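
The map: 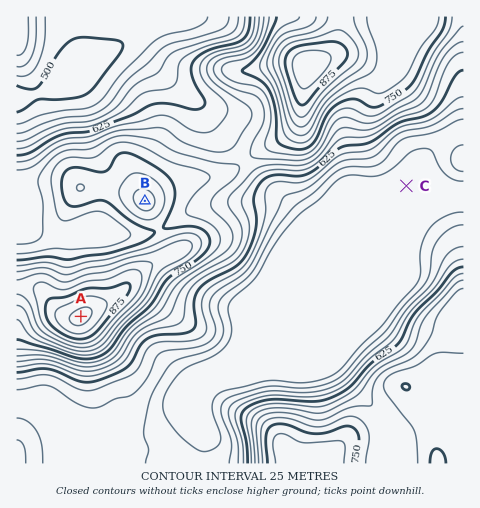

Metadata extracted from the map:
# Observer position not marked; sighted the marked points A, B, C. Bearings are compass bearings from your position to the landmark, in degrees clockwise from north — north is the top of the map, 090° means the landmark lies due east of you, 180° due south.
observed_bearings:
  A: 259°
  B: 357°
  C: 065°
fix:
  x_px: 151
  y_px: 304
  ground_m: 755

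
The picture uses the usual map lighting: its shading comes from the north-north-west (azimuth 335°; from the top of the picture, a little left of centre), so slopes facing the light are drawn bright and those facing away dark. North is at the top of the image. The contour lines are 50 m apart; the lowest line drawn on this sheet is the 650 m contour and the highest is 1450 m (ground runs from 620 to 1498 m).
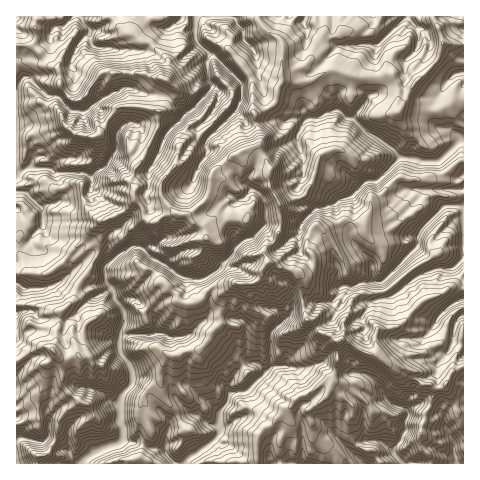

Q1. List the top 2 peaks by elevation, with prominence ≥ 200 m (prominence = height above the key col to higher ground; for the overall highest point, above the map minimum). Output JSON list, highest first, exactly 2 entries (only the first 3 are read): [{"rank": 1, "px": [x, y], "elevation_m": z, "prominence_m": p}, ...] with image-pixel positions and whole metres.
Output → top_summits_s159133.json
[{"rank": 1, "px": [267, 263], "elevation_m": 1498, "prominence_m": 878}, {"rank": 2, "px": [53, 350], "elevation_m": 1214, "prominence_m": 258}]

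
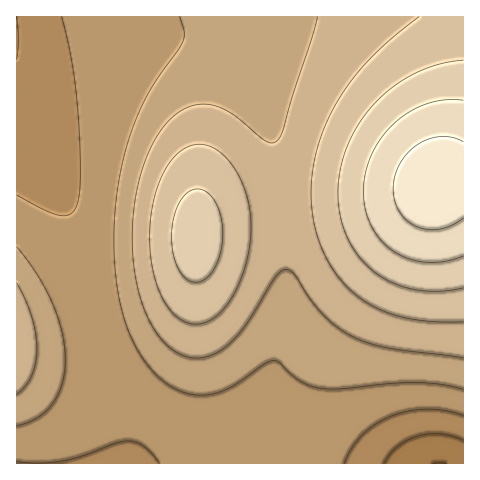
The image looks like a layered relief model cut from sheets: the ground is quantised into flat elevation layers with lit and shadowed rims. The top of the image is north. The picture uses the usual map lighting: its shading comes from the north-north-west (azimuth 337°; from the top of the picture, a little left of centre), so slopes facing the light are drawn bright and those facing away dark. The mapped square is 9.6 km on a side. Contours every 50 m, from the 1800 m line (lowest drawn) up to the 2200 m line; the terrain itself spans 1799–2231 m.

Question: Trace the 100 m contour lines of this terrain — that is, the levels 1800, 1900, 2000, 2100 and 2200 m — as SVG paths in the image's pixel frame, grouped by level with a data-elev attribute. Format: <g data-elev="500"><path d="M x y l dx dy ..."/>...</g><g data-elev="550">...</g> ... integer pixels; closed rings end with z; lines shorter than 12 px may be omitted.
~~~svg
<g data-elev="1800"><path d="M433 463l14 0"/></g><g data-elev="1900"><path d="M344 463l8-15 10-13 13-10 16-9 18-5 18-2 19 2 17 4"/><path d="M17 462l23 1 23-2 21-6 33-12 12-2 8 1 7 4 8 8 8 9"/><path d="M62 17l10 43 5 45 3 64-2 33-3 7-4 4-4 2-6 1-16-6-28-15"/></g><g data-elev="2000"><path d="M17 394l8-8 6-10 4-13 2-14-2-16-3-17-7-16-8-17"/><path d="M318 17l-35 113-6 11-5 2-6-2-37-29-13-6-12-2-14 2-12 7-12 11-11 15-8 18-7 21-5 22-2 24-1 25 3 23 4 22 7 20 13 22 15 15 8 4 10 3 8 0 9-2 14-7 13-12 14-18 26-42 5-6 6-2 8 7 15 23 13 16 14 12 16 10 16 6 19 5 75 10"/></g><g data-elev="2100"><path d="M191 281l5 1 6-1 9-8 7-14 4-18 0-19-5-16-8-12-10-5-10 2-8 9-6 13-3 17 0 18 4 15 6 12z"/><path d="M463 60l-24 4-23 9-21 13-20 17-15 20-12 22-7 23-3 25 2 23 8 22 11 19 16 15 18 11 23 7 23 1 24-3"/></g><g data-elev="2200"><path d="M463 142l-11-5-12 0-12 2-11 6-11 9-7 11-4 11-2 13 2 12 4 10 8 10 10 6 11 3 12-1 12-4 11-7"/></g>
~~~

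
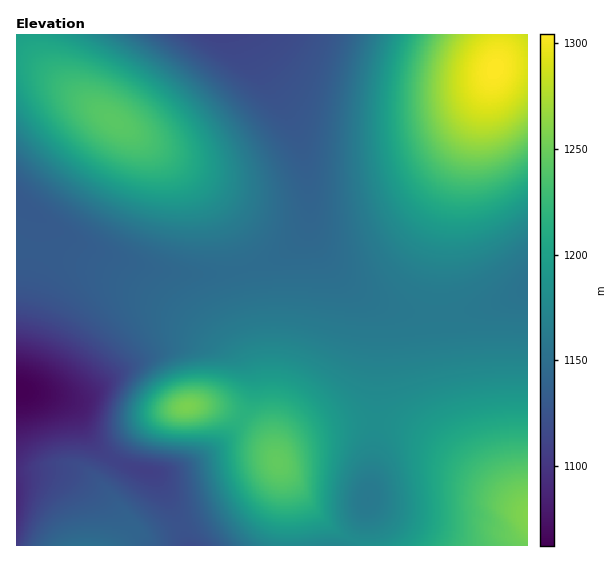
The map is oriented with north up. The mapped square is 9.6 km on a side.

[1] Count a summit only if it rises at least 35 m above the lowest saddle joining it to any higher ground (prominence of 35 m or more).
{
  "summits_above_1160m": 3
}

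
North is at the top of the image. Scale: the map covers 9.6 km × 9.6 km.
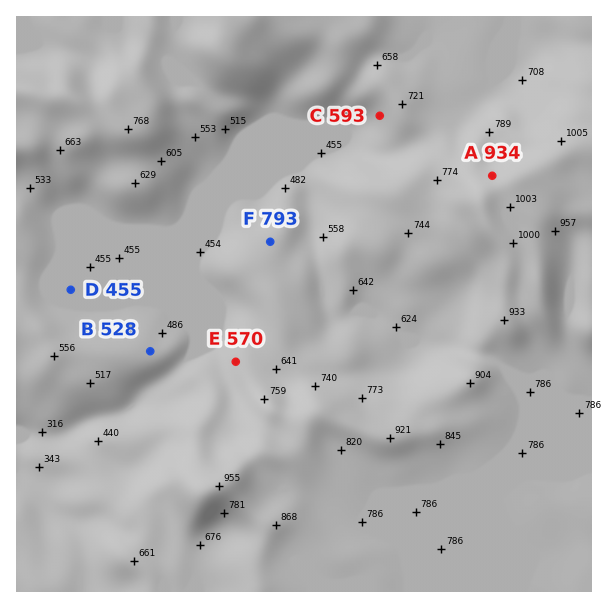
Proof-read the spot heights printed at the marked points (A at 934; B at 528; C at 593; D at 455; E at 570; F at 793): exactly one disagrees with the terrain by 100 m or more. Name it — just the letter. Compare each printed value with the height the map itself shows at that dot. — F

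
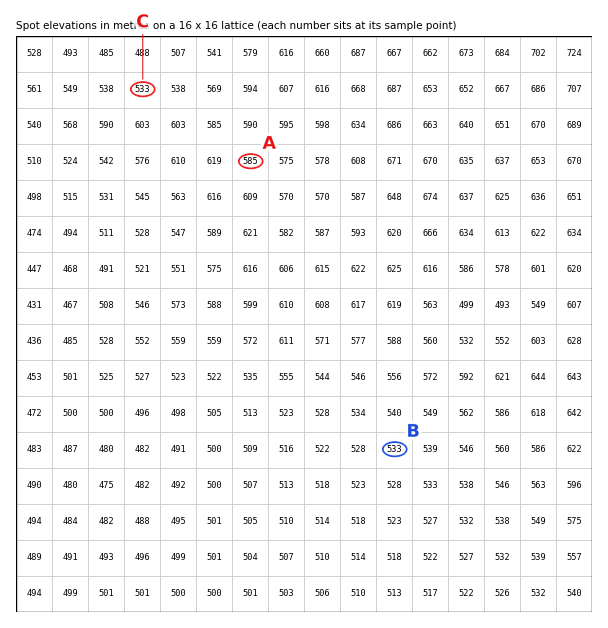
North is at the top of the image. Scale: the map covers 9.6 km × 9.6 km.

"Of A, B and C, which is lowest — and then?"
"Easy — B C A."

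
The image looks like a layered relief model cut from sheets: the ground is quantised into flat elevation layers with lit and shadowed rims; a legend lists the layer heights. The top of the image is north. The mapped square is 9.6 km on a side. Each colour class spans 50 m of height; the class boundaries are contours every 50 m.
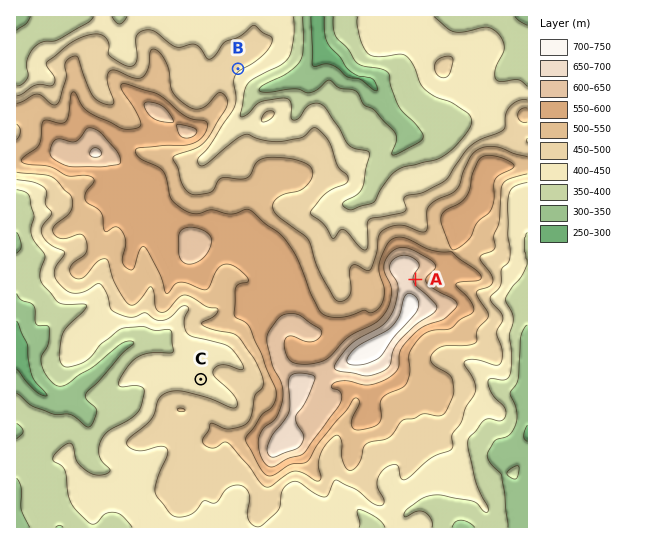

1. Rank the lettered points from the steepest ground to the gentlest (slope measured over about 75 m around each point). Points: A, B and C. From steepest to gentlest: A B C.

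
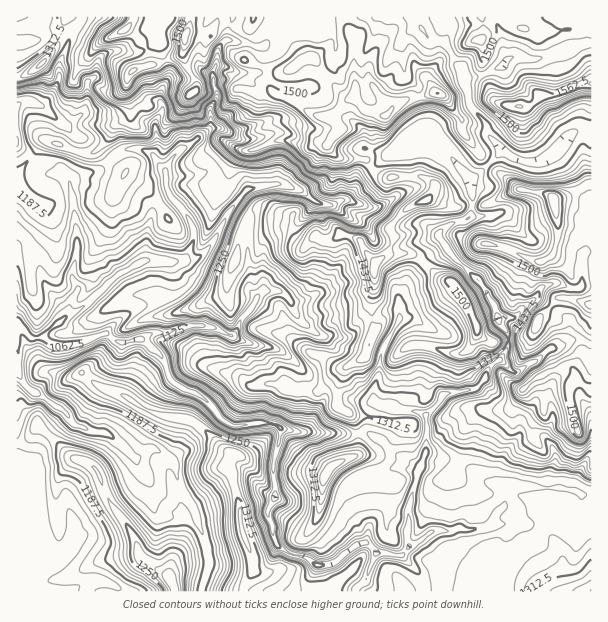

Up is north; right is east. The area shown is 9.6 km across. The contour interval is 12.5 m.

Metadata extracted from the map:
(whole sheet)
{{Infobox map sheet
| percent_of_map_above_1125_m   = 95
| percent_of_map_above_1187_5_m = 80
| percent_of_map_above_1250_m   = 65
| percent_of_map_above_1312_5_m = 46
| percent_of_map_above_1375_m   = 36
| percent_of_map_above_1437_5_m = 25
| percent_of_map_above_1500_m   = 8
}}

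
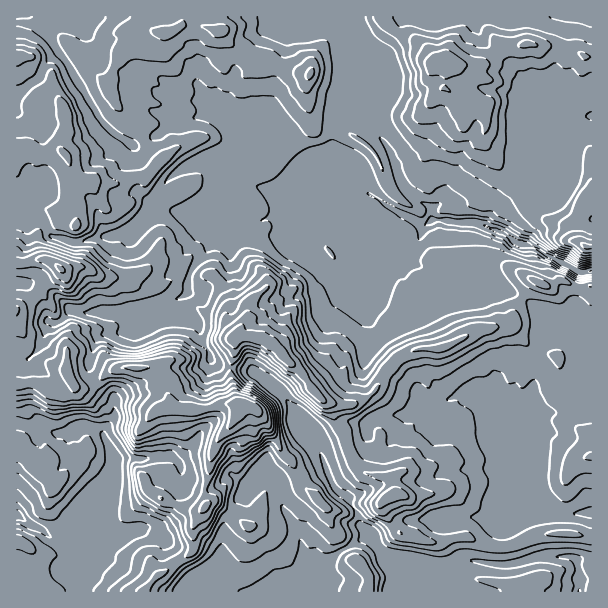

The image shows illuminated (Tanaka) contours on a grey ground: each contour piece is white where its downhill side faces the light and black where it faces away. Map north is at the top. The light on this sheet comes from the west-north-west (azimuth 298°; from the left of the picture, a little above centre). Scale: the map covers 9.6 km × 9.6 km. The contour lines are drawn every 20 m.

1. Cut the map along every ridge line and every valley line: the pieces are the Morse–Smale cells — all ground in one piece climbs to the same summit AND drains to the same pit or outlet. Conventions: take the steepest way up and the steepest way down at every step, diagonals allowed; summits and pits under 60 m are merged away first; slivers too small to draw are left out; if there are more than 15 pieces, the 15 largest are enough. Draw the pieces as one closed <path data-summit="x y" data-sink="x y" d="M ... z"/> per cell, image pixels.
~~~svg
<path data-summit="240 405" data-sink="591 272" d="M347 16l-331 1 0 367 20 0 18 12 12 0 7-7 1-4 4 3 8 0 27-18 10-3 26 0 6 3 11 11 5 28 26 1 22-6 20 2 1 2-8 15-16 21-11 41 0 13 2 7 5-3 7 3 29 21 3 0 5-5 14-44 14-18 0-4-10-20-17-26 6 1 6-2 33-26 3-4 5 9 14 15 11 2 19 0 12-6 12-11 7-15 17-17 15-6 27-1 33-18 32-4 11-26 8-13 6-7 12 6 5 0 7-6 5 0 13 8 16-3-1-14-12 1-45-25-21-6-12-9-24-9-21 0-24-4 0-10-26-18-8-14-2-13-8-17-24-27-6-10-2-53-6-15 0-18z"/><path data-summit="240 405" data-sink="579 591" d="M563 280l-5 0-7 6-5 0-12-6-6 7-8 13-11 26-32 4-33 18-27 1-15 6-17 17-7 15-12 11-12 6-19 0-11-2-14-15-5-9-32 26-10 6-5 0 16 25 10 20 0 4-14 18-12 41-7 8-6-2-32-22-7 3-6 7-7 15 1 18-4 9 0 6 10 19 12 7 3 6 376 0 1-305-16 1z"/><path data-summit="240 405" data-sink="17 516" d="M149 367l-26 0-10 3-27 18-8 0-4-3-1 4-7 7-12 0-18-12-20 2 1 206 127 0 15-18 8-3 26-20 0-24 5-11 8-12-1-19 3-6 3-21 6-17 15-18 8-16-6-3-15 0-22 6-26-1-5-28-11-11z"/><path data-summit="444 63" data-sink="591 272" d="M591 16l-243 1 2 7 0 18 6 15 2 53 6 10 24 27 8 17 2 13 8 14 26 18 0 11 45 3 11 3 6-13 22-20 14-9 14-5-6-6-4-11 0-10 10-24 7-7 24 1 9-6 8 0z"/><path data-summit="587 246" data-sink="591 272" d="M591 116l-7 0-9 6-24-1-7 7-10 24 1 15 9 12-14 5-14 9-22 20-7 14 20 8 12 9 15 3 45 25 13-2z"/><path data-summit="240 405" data-sink="591 272" d="M189 554l-15 10-7 7-8 3-11 11-3 6 68 1-1-5-8-4-6-8z"/>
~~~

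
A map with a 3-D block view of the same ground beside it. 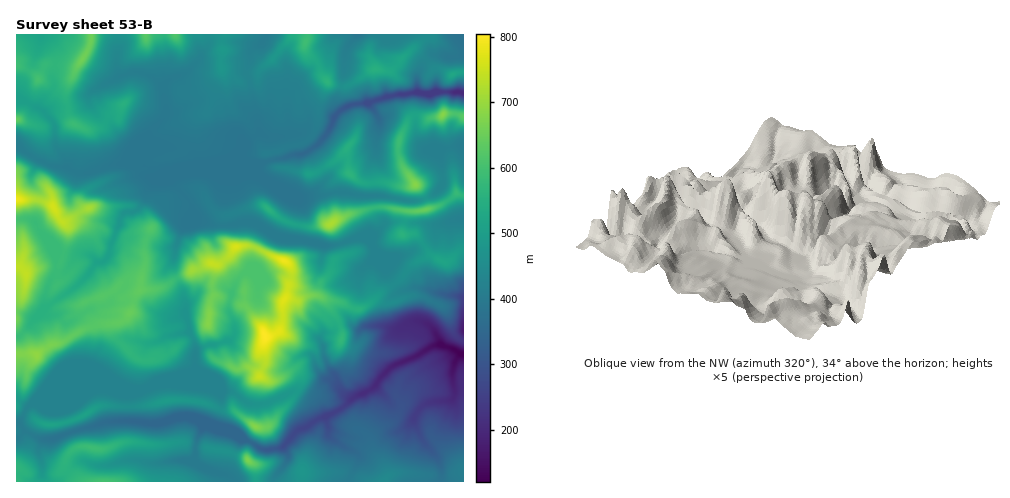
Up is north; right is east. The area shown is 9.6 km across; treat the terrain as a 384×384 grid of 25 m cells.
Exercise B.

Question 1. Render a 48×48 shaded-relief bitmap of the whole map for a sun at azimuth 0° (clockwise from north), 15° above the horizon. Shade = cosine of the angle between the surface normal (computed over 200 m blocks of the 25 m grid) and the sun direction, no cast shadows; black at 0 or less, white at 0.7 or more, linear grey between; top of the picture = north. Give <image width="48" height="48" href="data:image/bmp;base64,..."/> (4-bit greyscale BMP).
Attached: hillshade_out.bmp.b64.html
<image width="48" height="48" href="data:image/bmp;base64,Qk32BAAAAAAAAHYAAAAoAAAAMAAAADAAAAABAAQAAAAAAIAEAAATCwAAEwsAABAAAAAAAAAAAAAAABEREQAiIiIAMzMzAERERABVVVUAZmZmAHd3dwCIiIgAmZmZAKqqqgC7u7sAzMzMAN3d3QDu7u4A////AFaHVorN3LmZmZh2VAABh2ZmZoiIdnd3ZniHZXiIqph3iIdUQwJUeXd3d4h4iIiIdqqJpkMhJFQzRFUzNI3sqpiJmHd4mZmXiLmKu4Z2MiNEMjZniv1mirmZl2Z4iYh3iYdUfN7typqql3iruoAACLuZdVZ3iIdniWQQE2m83dzLu6iYYQAAAnqYZmZ3Z4Z4iTRnZCAUVmVEaIUxAAq3ABR3iHd3ZWeIiCeZmYUQERAAAAABE73MYAESeqmIdUeYhxNmZnmGVVVUISNGinM2gwIiSKuYZkV3dwBGZmaIdmeIiIiHdgAAFBJWUlenZmVVZxAVZmZmVURWd3ZlIAAAACFWQRJohnZmdiEBVmZVQhABJFUwABRFUzMjEiMnmYd2dzIAFFVDIQEAAUUAFmVUVmUgASQyWJl3aWYwABIiETVlMTRHmoQyIkNAACJENGiZdZmUAAAAFGZohkFGmHYyABNCEVNHdkR3MXqpdAAAE0RXiGAARmZUE0QzZXhnd3VCA0iJmGQzMiNWZ2ISNEWpZlMTZiVTRWZABTRndmZmVDRVZlVkQjjJZCIjUwAAABEAEiFGZmVmZmUzRVd1Q0mnUhITQzAAAAABUyE0V4dmZmQhJDZ1Rmd3dFM2iKhDIAA3dEI0RYmHZmRUMgJmVmZohniJqpiGZVRVQ0MkVFiIdmZ4cgAjNHZlZmmnZneIZEQxAFZEZkWJh3Zop0IRElVCNXinRFd3djIQAHd2VWVXh3ZmiahmMCMSi5iJZDVlZlMjMYeHVFU0d3Zmabq7YhOf/+uaqGVUI1VohYh2QSM0Z2ZUWc3t393//shBSIdUECWIiJljAAJEaHZFib7+///YQiAAAEVWVFZ3eIdRAyI1WZmal4qry6hAFFUAAAAlVUIlZxEQSXMkRqzcdmVWZVMCirq9piAAEzAAJAATi6qph5vIZlVXd2VquYnf/tqImpiEAGdnq+/sqZiGZlVnZ3nLdlWby6mZdBS7Uqyb3O24d3dmZmZ2ZmiXVDE1MQIiEAFImYvf65mYd3ZmZmZmZmZkMyIjIDZnZJp2irvul2Z4d2ZVVWZmZmVVZohjNXiYV9yXeOuWVERFVmZVVVVVVmVWeKuoVneHWbl2d6UzQzIiNVZmZVVVVWVVVVeqllZ2VmZlZiESIAABI1VVVVVVVVZmZURqqlZ3hTIyMwAkIAIyETVVVVVVVVVlVVU4qpZ4pzAAABVmNGiFMSRVVVVERFVVVVVEmaiHmVQQAJh1R5mHUyRFZVVVRVVVVVVTWsyXi6zKnJZERXiIh0RVVVZVVVVVVVVBE2dqvv///1MjQ0aJqoZlVVVVRERVVVQgAAACNamNq0M0UwJXiqhlVmVURFRVVVMRRSAAAAAAADVlVRA0ZnZVVVZURWVEVTJHd1EAERIAIEaGZ1AkVDIzQ0VVVWZTQxJ4ZmZmYyRnuneHd4IUVCABECVVVWeGMhN3ZniZlzRniXd3d4YTRUAAADRWVVZ4UjRnZomZmXVEZnd3d3cjREEAADNGZVVoY1NHZZqIiZY0Zg=="/>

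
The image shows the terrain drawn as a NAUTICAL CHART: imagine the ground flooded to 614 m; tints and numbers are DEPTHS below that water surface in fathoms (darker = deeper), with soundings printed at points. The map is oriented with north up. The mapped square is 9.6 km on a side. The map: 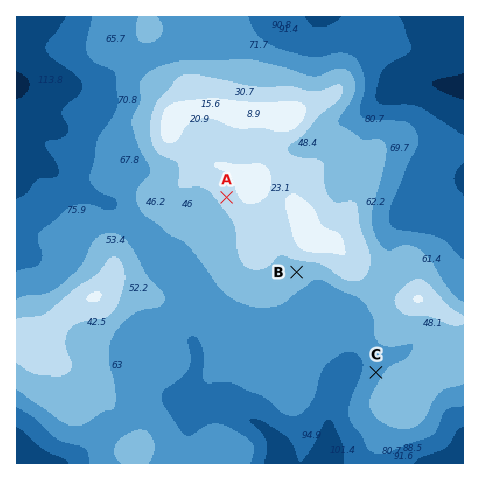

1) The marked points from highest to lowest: A B C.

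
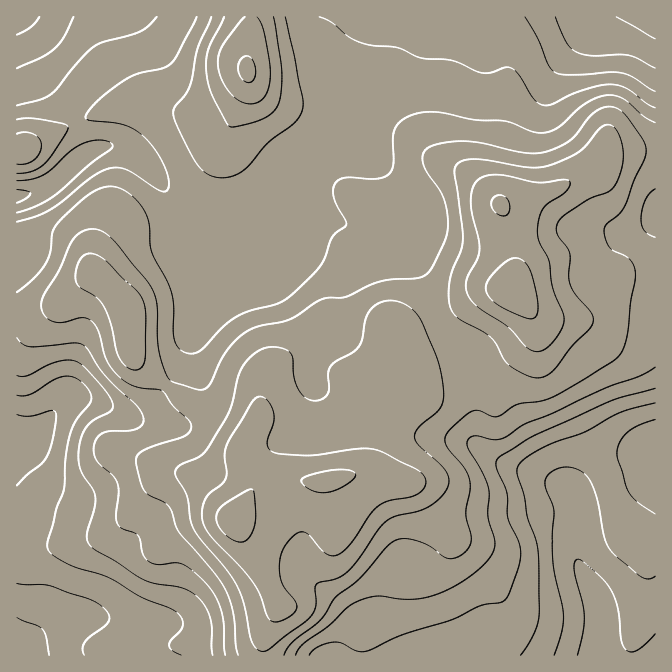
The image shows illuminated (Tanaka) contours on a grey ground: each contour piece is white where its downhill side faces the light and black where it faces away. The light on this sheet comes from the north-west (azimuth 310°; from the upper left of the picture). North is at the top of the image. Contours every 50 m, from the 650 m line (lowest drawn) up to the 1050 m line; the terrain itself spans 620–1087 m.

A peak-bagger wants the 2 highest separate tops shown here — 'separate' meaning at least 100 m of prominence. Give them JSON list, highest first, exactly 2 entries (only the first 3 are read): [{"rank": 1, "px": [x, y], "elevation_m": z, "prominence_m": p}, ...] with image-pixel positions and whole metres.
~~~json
[{"rank": 1, "px": [512, 290], "elevation_m": 1087, "prominence_m": 467}, {"rank": 2, "px": [235, 518], "elevation_m": 1079, "prominence_m": 136}]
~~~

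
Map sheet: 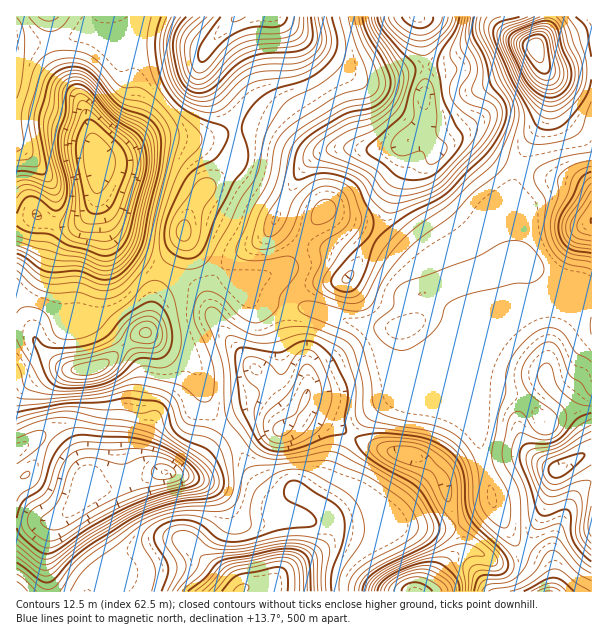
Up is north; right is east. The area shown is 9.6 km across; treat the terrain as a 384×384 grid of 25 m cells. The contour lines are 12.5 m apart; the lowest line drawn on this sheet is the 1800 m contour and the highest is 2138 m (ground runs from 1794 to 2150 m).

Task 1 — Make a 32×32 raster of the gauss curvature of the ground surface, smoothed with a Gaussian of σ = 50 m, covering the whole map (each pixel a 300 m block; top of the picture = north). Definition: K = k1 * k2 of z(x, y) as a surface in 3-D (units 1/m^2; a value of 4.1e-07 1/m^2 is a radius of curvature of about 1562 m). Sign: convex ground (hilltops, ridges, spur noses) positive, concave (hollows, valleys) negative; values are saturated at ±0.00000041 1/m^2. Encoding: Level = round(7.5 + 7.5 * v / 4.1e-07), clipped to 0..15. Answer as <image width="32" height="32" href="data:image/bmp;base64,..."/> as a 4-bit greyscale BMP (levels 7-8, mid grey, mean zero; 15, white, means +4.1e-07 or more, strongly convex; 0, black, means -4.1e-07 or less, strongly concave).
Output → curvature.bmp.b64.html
<image width="32" height="32" href="data:image/bmp;base64,Qk12AgAAAAAAAHYAAAAoAAAAIAAAACAAAAABAAQAAAAAAAACAAATCwAAEwsAABAAAAAAAAAAAAAAABEREQAiIiIAMzMzAERERABVVVUAZmZmAHd3dwCIiIgAmZmZAKqqqgC7u7sAzMzMAN3d3QDu7u4A////AIZ4iHh3iJeIiGTNqYaHg2eHeIeIh2aHu3d2aHVVxnd3iYiHd4hXmHdWd3iFeJZ4d5iHd4eZeId3d3d4l1eId2iYeHd4iHZ4eHh3iIhpiHeId3iHdod2eHh3eIh4iIh2doiIh3fad3d4eHh3Z5d3e5d3iId4l2d2d3h3mZh3d2h3h3d3h3h3eLh3ZoiHd4dah4iHh3d5d3eHd3d4d3h4end3h3eId4eHd4eIiHd3d3d3hnmGd3eId3iHh3d3d3d4d4aauXd3iIh4h4d4h3d3iHiGeIRIZ4d4eIeHd3iHd3iHiIiHn3d3eHd3d4iHiHd3d3d4d3Z3iIh3d3d3d4h3d3d3eHd3d3eIh3eHiIeIeHd3h3h3d3d3h4d4qId3h4d3eId3iXZ3d3d4h3d4h3iIh2h3eHmGind4h3d3eIh4d3aJh1iIiIh3iIeIh3eHd3d2mZhniHh3eHd3iId3d3iIh3eYp4h3eId4d4iHiIh4eHd3eIiIqHd3iId3d3iIiHd3d4eJiKd3h4d4iIh4eIh3d3h3eYd2Z3d3d4iHeHd4h3d3d4eIdndnd3d3h3Z3eKdVZ3eLiod3d4eId3mXmIeIZ3Z3eWh3a6eId3eIlmd3Z5yXd2Vod3mneId3eIZXiYiYd3d3eHd5h3eHhnd3d1dY/od3d3d3eHd3mHh2uqqJVJdX"/>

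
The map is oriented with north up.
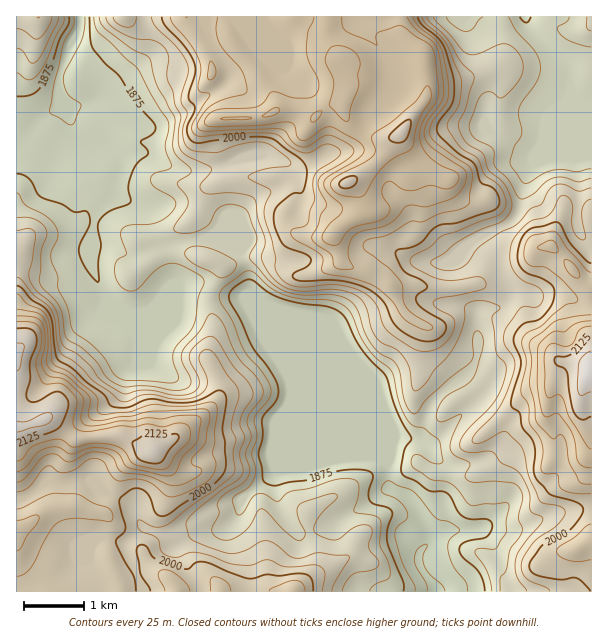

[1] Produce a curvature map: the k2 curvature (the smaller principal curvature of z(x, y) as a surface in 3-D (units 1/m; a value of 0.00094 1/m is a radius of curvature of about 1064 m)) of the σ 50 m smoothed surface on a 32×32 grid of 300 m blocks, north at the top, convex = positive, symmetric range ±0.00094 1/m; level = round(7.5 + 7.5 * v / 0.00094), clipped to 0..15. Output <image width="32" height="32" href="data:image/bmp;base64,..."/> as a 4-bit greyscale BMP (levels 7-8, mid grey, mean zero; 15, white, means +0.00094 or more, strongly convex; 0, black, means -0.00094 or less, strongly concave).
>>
<image width="32" height="32" href="data:image/bmp;base64,Qk12AgAAAAAAAHYAAAAoAAAAIAAAACAAAAABAAQAAAAAAAACAAATCwAAEwsAABAAAAAAAAAAAAAAABEREQAiIiIAMzMzAERERABVVVUAZmZmAHd3dwCIiIgAmZmZAKqqqgC7u7sAzMzMAN3d3QDu7u4A////AGd3d1SFWVdqZUVXM2NjM1ZndmdFZIZWVGdohDdVY7dWdmdlVzREZ3RWdUNVeEWIh3dlVzI0VFdkVGpUZSA1JFdXaHcngyYoR4Y0dTZoVGMiFFYzRFdhA0h4lCFUZ3NHdmJDRSNWp4IzNXc2d2h0V0aCQwKLcjdBZ3VEVYJDVkc5ZjdnWXlmg1d3d3IkaVVFJnlwBlhohTJHd3dTWCV0VydGqDBIVEZ3J3d3GFRzRjcnYqVDIgAWiTZ3dxeERiVoOGAlY0Q2h3cnd3FFZ2VSWFmHBkZ2R6djZ3c1hVVUVWlGqwRnd1NXZHd3GXiaYldWSVgUZ2d0dzdiEkZXUzNVU0JhFmRldHIhBFQzZjRVZDNFJGdHlkMnMplnZ3ZkV1NVdIVWV1ZWljVSFFZSA1ZjpmGGVmaHYzZhZ2pCRoUzU6lSiFdndmh2VIVHV2RlhBBVNVRndlQ0ZESFQTd0d2axRYZ2eIZnd4d1RSmmOHeRkyiVZ3iHZjEkVlISZlVnphNSI3d3ZmQ3VBAEIAJmRkRGZ3d3dnd1F2MzF4N0eSFDV2d3dWZ3ZTCJdoSFdDVTQ2Znd2ZGZmVXAjN2R4ZleVRXZ3dlGHdnc4NXVUZ4Zmc1aGZ3WAdmZVJkdnV4h1aIFYl2Z1cARGVGZmd1d3V3iAV4VHZqgGpziGd3Z2ZmVgAmdyhn"/>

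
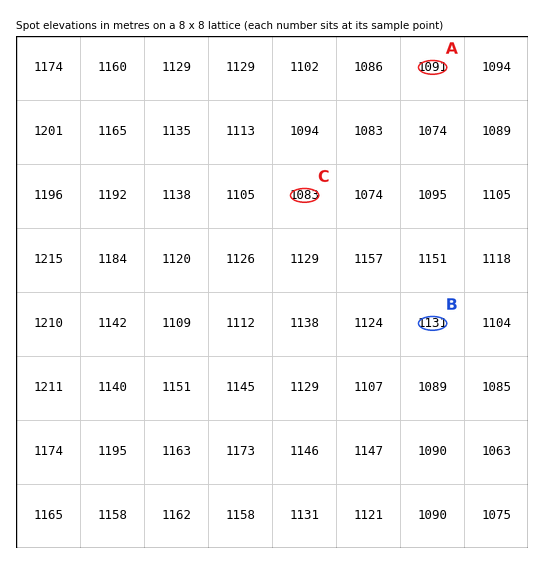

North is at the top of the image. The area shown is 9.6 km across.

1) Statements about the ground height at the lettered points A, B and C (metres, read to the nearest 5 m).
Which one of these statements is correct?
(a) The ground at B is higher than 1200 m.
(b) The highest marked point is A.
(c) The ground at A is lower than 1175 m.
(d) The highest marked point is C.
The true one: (c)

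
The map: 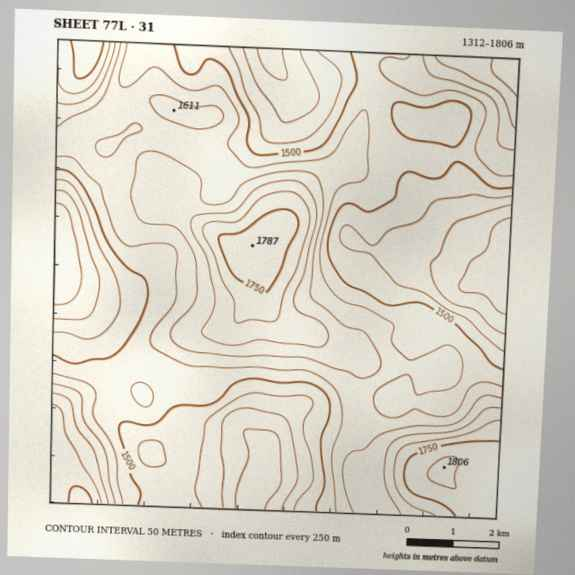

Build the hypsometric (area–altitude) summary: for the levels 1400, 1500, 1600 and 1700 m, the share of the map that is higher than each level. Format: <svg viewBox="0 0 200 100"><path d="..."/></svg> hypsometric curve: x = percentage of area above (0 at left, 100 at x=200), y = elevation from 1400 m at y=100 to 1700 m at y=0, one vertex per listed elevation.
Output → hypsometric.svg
<svg viewBox="0 0 200 100"><path d="M179 100l-47-33-77-34-33-33"/></svg>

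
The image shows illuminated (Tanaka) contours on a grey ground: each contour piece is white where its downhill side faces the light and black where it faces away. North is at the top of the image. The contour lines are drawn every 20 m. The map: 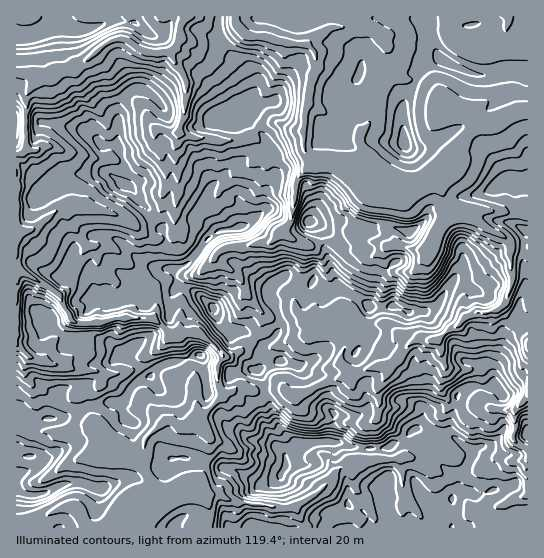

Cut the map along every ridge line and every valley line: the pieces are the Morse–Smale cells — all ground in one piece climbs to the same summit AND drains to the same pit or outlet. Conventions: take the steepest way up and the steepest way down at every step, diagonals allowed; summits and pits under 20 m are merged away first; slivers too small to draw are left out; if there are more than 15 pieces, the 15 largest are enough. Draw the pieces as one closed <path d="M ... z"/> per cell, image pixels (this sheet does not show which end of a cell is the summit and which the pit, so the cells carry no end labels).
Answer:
<path d="M527 247l-16 0-2 8-11 6-21 20-14 21 0 8 4 7-29 23-15 0-16-7-9 0-12-9-24 1-1-3-10-10-10-1-6 4-4 8 16 20-7 19 15 12-5 5-7-2-12 3-34 17-8-1-7-7-25 3-11-5-8 0-7 5-6 1-27 27-9 5-8 2-10-7-10 4-16 15-1 20-3 6 14 25-14 7-19 16-10 14 119 1 6-19 0-8 37 7 21-1 26-16 21-24 21-7 51-3 15-8 8-1 2-2-2-11 4-18 7-10 1-6 16 6 18-2 12 4 20 0 13-14 0-18-3-1-22 19-10-13 0-15 12-26 16-16 7 1z"/><path d="M123 39l-16 4-12 11 48 53 6 15 7 7-1 10 5 10 7 25-6 36-10 10-9 4-8 0-24-12-43-5-10 4-27 20-13 0-1 114 14 12 13 3 5-13 16-16 6-11 16 4 16-1 20-6 31 2 17 16 7 0 3-2 0-47 6-9 13-4 15-14 19 12 7 7 8 19 18 19 5 1 19-6 7 0 8 9 10 1-2-10 16-30 0-4-8-20-10-10-28-14-2-2 7-8-13-11-5-3-6 1 0-12 11-21 1-15-1-11-6-8-12-14-12 10-19 2-29-2-16-6-2-3 5-12 3-35-16-30-25-1z"/><path d="M131 317l-45 7-16-4-6 11-16 16-5 13-13-3-11-10-3-1 1 182 94 0 11-15 19-16 14-7-4-11-10-15-36-7-1-23-12-15-9-21 0-4 4-6 14-5 1-10 11 2 20-6 9-12 16-8 13-14-18-16z"/><path d="M94 53l-9 8-16 8-6 0-17 7-8 0-11 18 0 55-5 4-6 1 0 76 3 2 16-4 18-15 14-6 43 5 24 12 8 0 9-4 10-10 6-36-7-25-5-10 1-10-7-7-6-15z"/><path d="M451 403l-3 2-7 12-4 18 2 11-2 2-8 1-15 8-51 3-21 7-21 24-26 16 10 20 222 1 1-78-15-11 3-10 0-19-21-1-12-4-18 2z"/><path d="M339 27l-14 4-18 14 8 8 1 17-4 7-8 38 0 35 7 7 19 0 23 10 14 0 24 10 12 10 14 1 33-39 29-22-10-10-12-4-19-20-17-12-6-2-9 1-17-9-4 0 2-24-4-8-9-8z"/><path d="M485 227l-23 28-4-6-23-5-2-3-5 13-15 18-22-1-7-9 0-11 5-5-10-3-22-4-8 6-11 0-11-4-17 4 11 12 8 20 0 4-14 26-2 11 6 5 10 0 9-11 11-1 12 11 1 3 24-1 12 9 9 0 16 7 15 0 29-23-4-7 0-8 4-8 20-23 24-20-2-9-6-6z"/><path d="M527 112l-16 3-16 9-14 3-8 4-34 30-20 26-12 1-10-5-9 15 1 12-2 15 16 6 11 0 17 10 16-24 2-9 70 5-3-27 12-4z"/><path d="M178 335l-7 0-13 14-16 8-9 12-20 6-11-2 1 6-3 6-10 2-6 4-1 7 6 16 15 20 0 20 2 3 36 7 3-25 16-15 10-4 12 7 11-4 7-6-6-18 0-25-7-11z"/><path d="M426 16l-93 0-1 11 30 1 12 3 9 8 4 8-2 24 4 0 17 9 9-1 6 2 17 12 19 20 12 4 10 11 16-4 16-9 17-4-1-42-22 2-12 4-18 0-30-14-5-3-7-11-6-21z"/><path d="M218 16l-32 0-6 10 0 12-9 13 16 32-2 27-6 21 18 8 14 0 8 2 22-1 9-4 6-6-17-16 8-5 5-15 0-8-9-17-23-30z"/><path d="M297 311l-7 0-19 6-6-2-9 22-13 12-15 8 8 9 3 21 7 0 11 5 25-3 7 7 8 1 21-12 19-6 13 0 5-5-15-12 7-19-16-21-12 1-14-3z"/><path d="M234 16l-15 1 0 17 2 8 22 27 9 17 0 8-5 15-8 5 18 15 8-5 13-1 9 5 15 3 2-2 0-14 4-12 1-16 7-17 0-13-3-7-7-6-15 0-28-8-17-1-10-10z"/><path d="M185 16l-127 0 0 12-24 9-18 2 0 32 19 5 11 0 17-7 6 0 20-10 18-16 11-4 5 0 23 13 24 0 10-14 0-12z"/><path d="M214 259l-15 14-13 4-6 9 0 47 19 0 21 18 3 7-6 8 0 15 6 14 8-3 8-6-3-20-8-9 15-8 13-12 8-22-19-22-5-15-7-7z"/>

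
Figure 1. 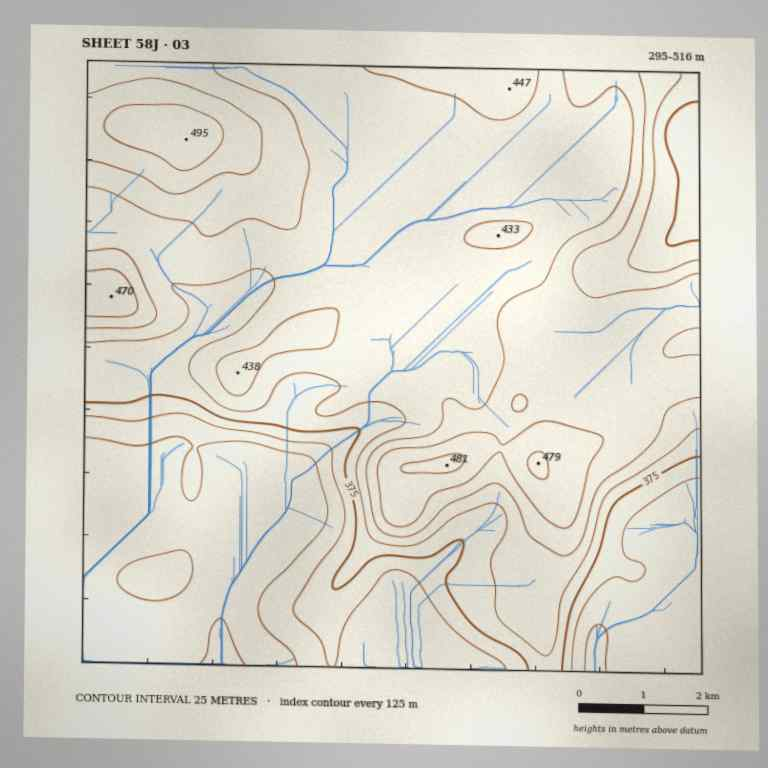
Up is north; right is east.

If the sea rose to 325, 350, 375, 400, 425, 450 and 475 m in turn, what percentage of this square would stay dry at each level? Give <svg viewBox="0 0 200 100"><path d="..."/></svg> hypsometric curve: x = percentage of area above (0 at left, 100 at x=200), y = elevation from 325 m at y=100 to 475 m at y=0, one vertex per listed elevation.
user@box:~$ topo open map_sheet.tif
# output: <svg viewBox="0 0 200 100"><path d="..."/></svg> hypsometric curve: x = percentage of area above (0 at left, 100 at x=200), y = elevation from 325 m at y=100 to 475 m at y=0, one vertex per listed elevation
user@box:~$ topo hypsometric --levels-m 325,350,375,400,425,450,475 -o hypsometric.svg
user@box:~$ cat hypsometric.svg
<svg viewBox="0 0 200 100"><path d="M176 100l-21-17-10-16-16-17-65-17-38-16-17-17"/></svg>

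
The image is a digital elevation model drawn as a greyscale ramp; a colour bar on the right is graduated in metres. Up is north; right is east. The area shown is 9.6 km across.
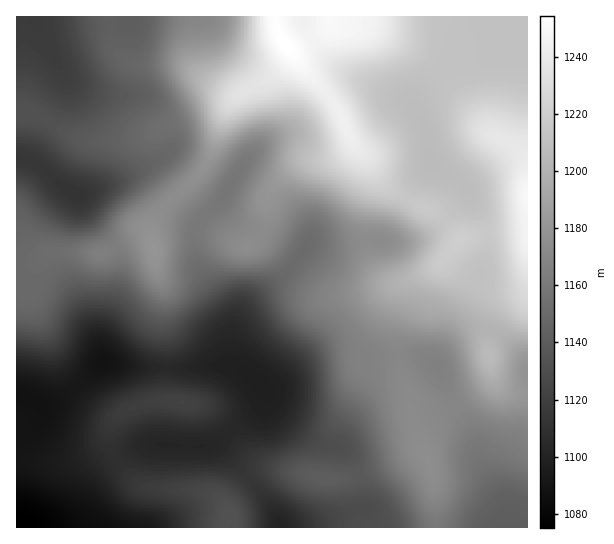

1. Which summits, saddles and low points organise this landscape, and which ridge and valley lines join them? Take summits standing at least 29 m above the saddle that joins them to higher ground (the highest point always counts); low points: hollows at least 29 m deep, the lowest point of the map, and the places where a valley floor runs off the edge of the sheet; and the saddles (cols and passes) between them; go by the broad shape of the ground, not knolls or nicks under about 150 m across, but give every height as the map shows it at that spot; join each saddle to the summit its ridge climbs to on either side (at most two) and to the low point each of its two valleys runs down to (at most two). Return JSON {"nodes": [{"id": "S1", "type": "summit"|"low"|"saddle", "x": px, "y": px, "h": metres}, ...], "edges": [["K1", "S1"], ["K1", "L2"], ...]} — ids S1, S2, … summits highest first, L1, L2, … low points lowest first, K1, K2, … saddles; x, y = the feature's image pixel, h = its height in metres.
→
{"nodes": [
{"id": "S1", "type": "summit", "x": 285, "y": 43, "h": 1254},
{"id": "S2", "type": "summit", "x": 527, "y": 197, "h": 1249},
{"id": "L1", "type": "low", "x": 25, "y": 522, "h": 1075},
{"id": "L2", "type": "low", "x": 74, "y": 193, "h": 1112},
{"id": "K1", "type": "saddle", "x": 445, "y": 221, "h": 1214},
{"id": "K2", "type": "saddle", "x": 489, "y": 330, "h": 1201},
{"id": "K3", "type": "saddle", "x": 17, "y": 262, "h": 1149}],
"edges": [["K1", "S1"], ["K1", "S2"], ["K1", "L1"], ["K2", "S1"], ["K2", "S2"], ["K2", "L1"], ["K3", "S1"], ["K3", "L1"], ["K3", "L2"]]}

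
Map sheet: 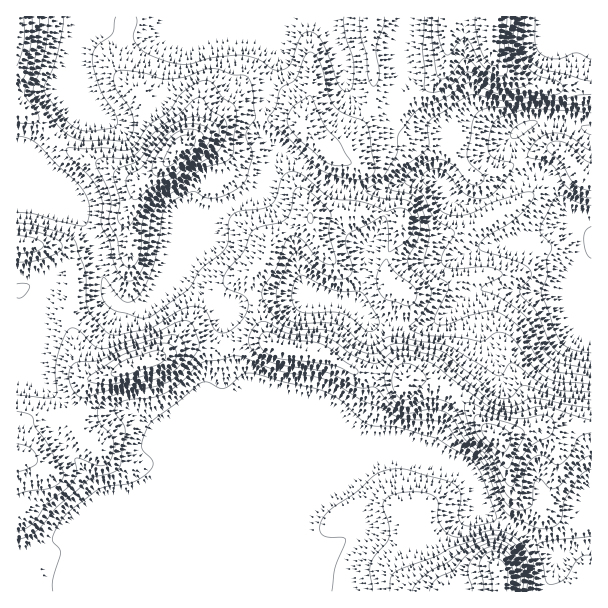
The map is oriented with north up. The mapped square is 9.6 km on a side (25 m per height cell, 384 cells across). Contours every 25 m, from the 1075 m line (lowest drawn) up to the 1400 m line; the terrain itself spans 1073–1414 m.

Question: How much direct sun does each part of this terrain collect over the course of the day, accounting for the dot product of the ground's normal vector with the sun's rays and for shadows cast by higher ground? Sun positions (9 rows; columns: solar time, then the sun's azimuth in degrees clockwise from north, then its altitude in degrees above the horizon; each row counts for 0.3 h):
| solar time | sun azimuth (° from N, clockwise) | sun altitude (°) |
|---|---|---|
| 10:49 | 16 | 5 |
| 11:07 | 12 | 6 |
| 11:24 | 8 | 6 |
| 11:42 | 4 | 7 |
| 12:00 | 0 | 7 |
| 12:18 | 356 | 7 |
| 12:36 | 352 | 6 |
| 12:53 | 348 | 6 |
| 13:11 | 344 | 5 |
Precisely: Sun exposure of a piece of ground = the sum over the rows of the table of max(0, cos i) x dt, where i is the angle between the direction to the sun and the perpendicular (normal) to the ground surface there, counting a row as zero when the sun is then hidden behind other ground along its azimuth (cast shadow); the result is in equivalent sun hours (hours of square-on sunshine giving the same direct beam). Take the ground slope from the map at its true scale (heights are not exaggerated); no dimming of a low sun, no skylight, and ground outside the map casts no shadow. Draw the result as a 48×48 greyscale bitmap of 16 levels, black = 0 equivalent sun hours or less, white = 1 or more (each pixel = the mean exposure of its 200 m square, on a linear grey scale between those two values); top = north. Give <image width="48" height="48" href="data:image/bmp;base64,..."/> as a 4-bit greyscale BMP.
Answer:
<image width="48" height="48" href="data:image/bmp;base64,Qk32BAAAAAAAAHYAAAAoAAAAMAAAADAAAAABAAQAAAAAAIAEAAATCwAAEwsAABAAAAAAAAAAAAAAABEREQAiIiIAMzMzAERERABVVVUAZmZmAHd3dwCIiIgAmZmZAKqqqgC7u7sAzMzMAN3d3QDu7u4A////AEREREREREREREREREREREVmZmREQzRVVERERERERERERERERERERFZ4mYQzRURWVFVERERERERERERERERVVWZnmZh3moZWZhNERVRERERERERERERFVmZmZ63v/pUzVgA0VVREREREREREREQ0VlVEV5z/+1EBEQASRERERERERERERVRDRERFVmd4UQACNEIQI0RERERERERERFZUQzREREMyABM0VUMQATNERERERERERFVmVVZVVUMgACVDNCIAABEjNEREVEREREVVZneIh1MQATQxIxIjIgASM0RVVERVRERFVWZ3dlMAAjMhEjNXYwAkREVVREREREREVVZlVUEAAiEhEFVmQiM0VEREREREREREVUMzMxAAARAjIXd1M1ZDNERERERERERERDIBEQAAMxEkQmZTNGdSEjM0REREREREMyAAABEnmGM0Q1VEVUIAABM0RERERDMyIhAAAAKO/rmHeIh2UxAAAAI0REQyEREQAQAAABa+7KvMy3dlMQAAAAAkREMgAAAAARARAUm6h4vdzGVUMyEAAAASMzIAAAAAAjRDRpqXZpu7u1VFZ5hSAAABEiAAAAACVmiHiamHVomqvERFZ5vbhTIREhAAABJZu6vMy5h2V4ibzERVZnnO7adUVDIkeJmqqqzv7Jh2Z3eJmFVVVmeb3shmZmaL7u25h4qqupdmd3d2VVVVVnd3iql2VWeau8uodUQiR3d3iHdlVFVVVWZVVomGVFV3d3d2UyIhI2d3iIdlREVVVFUzNWd2QzRVVUMzMiMzMzV4h3ZURERFVEQhJFVlUzMyMyEAI0RndkM0MyM0RAE0VVMQE0VWZUMhIhABRVaImYdVVURERAACRlMhI0RVd3ZDIQE1ZlVUVWiJmHZDRRESRVMzMzM0VmZUIRNWVVMSMzRWZlVERaqqhjEkQQEzRFVlMSRUI1MCRDMjNEVVRNy6hkISIAAjNFZ3UzQyETREZ3ZCIjREModlVVVSAAACNWeHZVVUREeYiZh2QyMzEFVERDRDAAABI1ZmVXmZqqu5dlI1dkMxAEREQyIjIAAAIiNFV5hTIlm6dBABRnUxAEREIRJWUQAAIzRFaHIAABEiERNEI1UxJERCETablSAAAjRGdiASRUEAACVnZCEBR0QyR5q7qXIAAkRVQQNFVUQxEjRENEITeTIlm8upm7lSElZTACVVVVREREMhACWKqAFImIh2et/rdDMhEkVmZUREQzMgAAATIhN4ZVRDV6zLp0RFVmZnZUMyESIQAAAAAGiGVEMiRWd3d1RWZmV3ZEQxAAEAAAAAAEZlREIjRVeHZmVFZlVmVERTEAAAAAABEgE0RENGdniZdmVWhlVlREVlMAAAATeYZiIkRERnh4ial2ZnhmZVRFVUQhAAFqu5dzM0RFZmd3eJmIiGZndUNFVEQyERSJh2ZjM0RVZlVmVWZ3dlVnZTNERFQiEjRVVVVURERVVURFRFVVVVVnZEQzRVQzI0M0RERFRERFVEREREREREVWVERERVVURFQ0RERA=="/>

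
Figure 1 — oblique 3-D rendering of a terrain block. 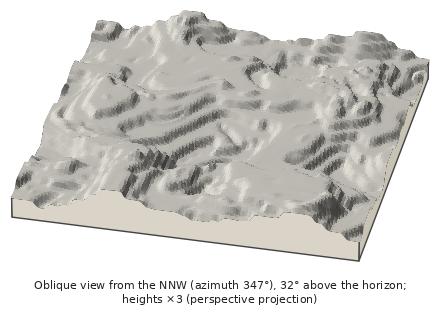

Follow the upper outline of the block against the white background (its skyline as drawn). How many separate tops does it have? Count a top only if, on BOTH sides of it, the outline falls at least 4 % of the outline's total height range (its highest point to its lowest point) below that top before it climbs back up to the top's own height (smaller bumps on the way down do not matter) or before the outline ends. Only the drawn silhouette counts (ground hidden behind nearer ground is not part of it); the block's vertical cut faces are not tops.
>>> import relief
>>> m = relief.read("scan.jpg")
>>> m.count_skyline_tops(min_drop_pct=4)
3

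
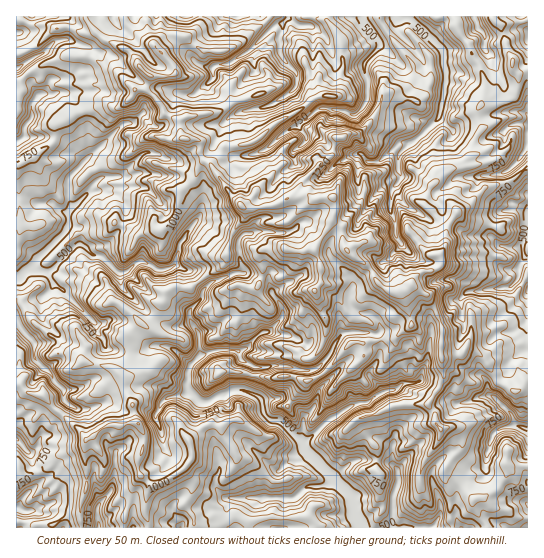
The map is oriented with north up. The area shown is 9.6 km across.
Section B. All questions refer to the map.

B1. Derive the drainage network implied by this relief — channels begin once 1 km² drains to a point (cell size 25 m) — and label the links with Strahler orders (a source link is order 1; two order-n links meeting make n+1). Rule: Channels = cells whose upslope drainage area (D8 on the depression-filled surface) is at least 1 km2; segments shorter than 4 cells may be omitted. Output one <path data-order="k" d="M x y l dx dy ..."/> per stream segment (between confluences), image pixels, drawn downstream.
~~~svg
<path data-order="1" d="M407 527l-16 0"/><path data-order="1" d="M101 502l-4 7 0 8 1 1 1 9"/><path data-order="1" d="M230 498l64 0 4-4 1 0 0-1 4-4 6-3 17 0 7-4 4 0"/><path data-order="2" d="M337 482l14 15 2 2 0 4 1 2 0 8 4 8 1 6"/><path data-order="1" d="M394 466l4 5 0 14-4 6 0 4-1 2 0 29-2 1"/><path data-order="1" d="M21 443l-4-4"/><path data-order="2" d="M303 443l0 3 4 7 30 29"/><path data-order="1" d="M491 439l2-5 6-5 8-2 2-1 8 0"/><path data-order="2" d="M517 426l10 3"/><path data-order="1" d="M157 413l2-3 2-7 4-4 5-2 15-2 5-2"/><path data-order="1" d="M490 395l4 2 17 17 3 9 3 3"/><path data-order="2" d="M190 393l11 9 8 0 10-7 6 0 8-5 10 0 8 4 3 0 8 7 1 12 4 5 4 3 7 0 3 1 22 21"/><path data-order="1" d="M63 391l0-1-9-9-3-7-16-15-1-2 0-15-12-12-5-9 0-3"/><path data-order="1" d="M421 378l-3 4-3 0-1 1-11 0-8 7-6 0-15 7-5 5-3 0-1 1-7 0-12 6-8 6-9 4-22 22-4 2"/><path data-order="2" d="M195 361l-5 5-3 7 0 2 2 2-2 2 0 10 3 4"/><path data-order="2" d="M238 350l-21 0-2 1-4 0-8 4-2 0-6 6"/><path data-order="1" d="M90 318l-25-25-2-3-12-8 0-3-2-2 0-3-2-1"/><path data-order="1" d="M361 313l6 0 7 4 5 6 2 8-3 3-7 0-1-1-27 0-8 9-8 16-10 11-3 0-1 1-14 0-1-1-8-2-1-1-11 0-1-1-4 0-6 2-12 0-13-6-3-4 0-6-1-1"/><path data-order="1" d="M282 309l0 9-13 13-8 2-15 16-8 1"/><path data-order="1" d="M469 291l12 0 6-2 14 0 1-2 8 0 8-8 0-4 1-1 0-9 4-6 0-17 4-5 0-4"/><path data-order="2" d="M47 273l-2-2-16-1"/><path data-order="3" d="M29 270l-10 8-2 0"/><path data-order="1" d="M401 242l-6-7 0-13-5-11 0-9 1-1 0-11 10-11 0-5-3-4 0-13 1-3 8-8 0-1 3 0 1-2"/><path data-order="1" d="M253 233l-2 1-8 0-5 7 1 18 2 2 0 2 4 6 0 4-2 1-2-1-7 0-16 8-4 0-3 1-8 8-2 9-11 11 0 11 3 2 1 4 4 4 0 3 1 1 0 20-4 4 0 2"/><path data-order="1" d="M195 222l-9 11-1 5-6 7 0 5-4 9 0 6-6 4-11 1-7-5-2 0-4-3-7 0-3 1-8 8-2 2-7 0-16-16-11-3-5-7-4-2-5 0-23 22 0 2-7 4"/><path data-order="2" d="M69 215l0 11-3 3-1 4-31 30-1 4-4 3"/><path data-order="2" d="M78 203l-1 0-7 8 0 3-1 1"/><path data-order="1" d="M99 191l-9 0-12 12"/><path data-order="1" d="M119 177l-16 0-2 1-11 9-1 4-11 11 0 1"/><path data-order="1" d="M510 169l9-10 7-10 0-3 1-1 0-14"/><path data-order="1" d="M369 162l9 0 3-1 20-19 10 1"/><path data-order="1" d="M101 146l-32 32 0 21 1 2-1 14"/><path data-order="1" d="M273 143l13-12 13-6 20-16 14 0 1 1 8 0 12 5 9-8 4-8 0-21-2-4 0-12 14-15 0-6-14-19-2-5"/><path data-order="2" d="M411 143l2 0 26-26 3-15 1-1 0-7 2-1 0-8 1-2 0-13-3-5 0-12-1-3-9-9 0-2-2 0-20-20-2-1-10 0-1-1-3 0"/><path data-order="1" d="M251 110l2-1 5 0 1-2 6 0 4-2 5-2 4-4 7-2 4-4 1 0 7-8 0-11-2-3-12-12-4-8 0-16 4-8 0-5"/><path data-order="1" d="M41 94l-3 0-3 3 0 2-4 6 0 14-6 7 0 9-2 3-4 3-2 0 0 1"/><path data-order="1" d="M213 75l0-8 1-1 3-1 9 0 1-2 3 0 8-6 11-6 26-26 3-2 4 0 1-1"/><path data-order="1" d="M41 54l-11 5-11 8-2 0"/><path data-order="1" d="M478 27l-1-1 0-4-3-5"/><path data-order="1" d="M295 23l-4-4-2 0 0-2"/><path data-order="2" d="M283 22l4-3 2-2"/>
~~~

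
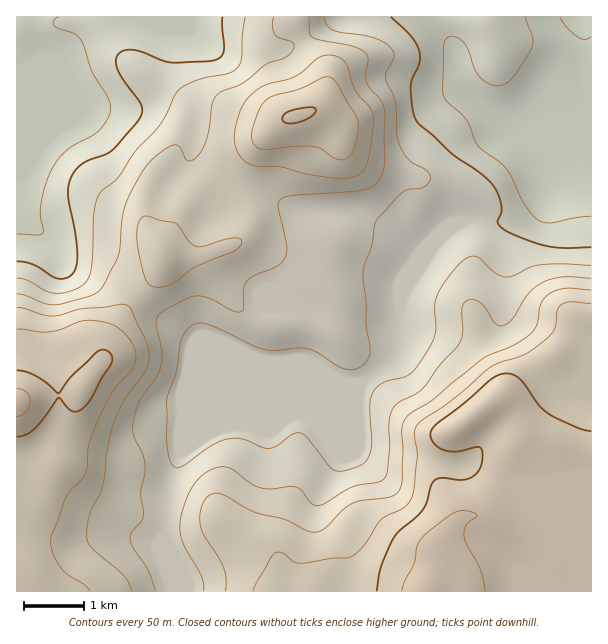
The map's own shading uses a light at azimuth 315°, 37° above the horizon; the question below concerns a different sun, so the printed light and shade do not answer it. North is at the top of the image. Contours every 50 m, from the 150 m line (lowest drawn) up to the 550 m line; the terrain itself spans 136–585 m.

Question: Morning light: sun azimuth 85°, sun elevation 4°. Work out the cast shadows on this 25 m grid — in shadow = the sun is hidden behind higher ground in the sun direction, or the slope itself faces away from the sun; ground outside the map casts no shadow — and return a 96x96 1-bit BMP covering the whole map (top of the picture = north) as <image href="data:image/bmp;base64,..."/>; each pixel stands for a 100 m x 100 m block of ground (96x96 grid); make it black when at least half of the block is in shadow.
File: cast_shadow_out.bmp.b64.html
<image width="96" height="96" href="data:image/bmp;base64,Qk2+BAAAAAAAAD4AAAAoAAAAYAAAAGAAAAABAAEAAAAAAIAEAAATCwAAEwsAAAIAAAAAAAAA////AAAAAAAAAAD//wAP/+AAAAAAAAD//wAP/+AAAAAAAAB//wAH/+AAAAAAAAB//gAH/+AAAAAAAAD//AAH/+AAAAAAAAD/+AAP//AAAAAAAAH/8AAP//AAAAAAAAH/wAAf//AAAAAAAAP/gAA///AAAAAAAAP/gAA///AAAAAAAAP/gAB///gAAAAAAAP/gAB///wAAAAAAAP/gAD///wAAAAAAAP/gAD///4AAAAAAAH/AAD///4AAAAAAAH/AAD///4AAAAAAAD/AAD///4AAAAAAAD/AAD///wAAAAAAAB/AAD///wAAAAAAAA/AAD///gAAAAAAAAfAAD///gAAAAAAAAPAAP///gGAAAAAAAHAD////wHAAAAAAAAAP////4DgAAAAAAAAf////4BgAAAAAAAAf////4AgAAAAAAAAP////8AAAAAAAAAAH////+AAAAAAAAAAD/////AAAAAAAAAAB/////gAAAAAAAAAA/////wAAAAAAAAAAP////8AAAAAAAAAAD////+AAAAAAAAAAA/////AAAAAAAAAAAH////AAAAAAAAAAAA////AAAAAAAAAAAAH///gAAAAAAAAAAAB///gAAAAAAAAAA4A///gAAAAAAAAAB4A////AAAAAAAAAB4A////wAAAAAADwAAA//v/4AAAAAAPwAAA//n/8AAAAAA/gAAA//n/+AAAAAB+AAAA//n/+AAgAAB8AAAA//n/+AAgAAB4AAAA//n/+AAAAAAwAAAA//D/+AAAAAAAAAAA//B/+AD/wAAAAAAAf+A/8AH/4AAAAAAAP+Af8AP/4wAAAAAAH+AH4A///4AAAAAAD+AAAB///8AAAAAAB/AAAD///8AAAAAAA/AAAD///8AAAAAAAfAAAD///4AAAAAAAPAAAD///4AAAAAAADAAAD///4AAAAAAAAAAAD///wAAAAAAAAAAAD///gAAAAAAAAAAAD///gAAAAAAAAAAAD///gAAAAAAAAAAAD///gAAAAAAAAAAAD///gAAAAAAAAAAAD///gAAAAAAAAAAAD///gAAAAAAAAAAAD///gAAAAAAAAAAAD///gAAAAAAAAAAAD///wAAAAAAAAAAAD///wAAAAAAAAAAAD///wD/gAAAAAAAAD///4f/wAAAAAAAAD///9//wAAAAAAAAD//////4AAAAAAAAD//////4AAAAAAAAD//////8AAAAAAAAB//////+AAAAAAAAAf/////+AAAAAAAAAH//////AAAAAAAAAA//////AAAAAAAAAAP////+AAAAAAAAAAP////+AAAAAAAAAAf/hH/8AAAAAAAAAA//gAf8eAAAAAAAAB//AAf5/AAAAEAAAB/+AA/7/gAAAeAAAB/+AD/7/gAAA+AAAB/8Af/5/gAAA+AAAA/4A//4fAAAB+AAAAfwB//4AAAAB+AAAADAD//4AAAAB+AAAAAAH//4AAAAB8AAAAAAH//8AAAAB8AAAAAAD//8AAAAB4AAAAAAAH/+AAAAA4AAA="/>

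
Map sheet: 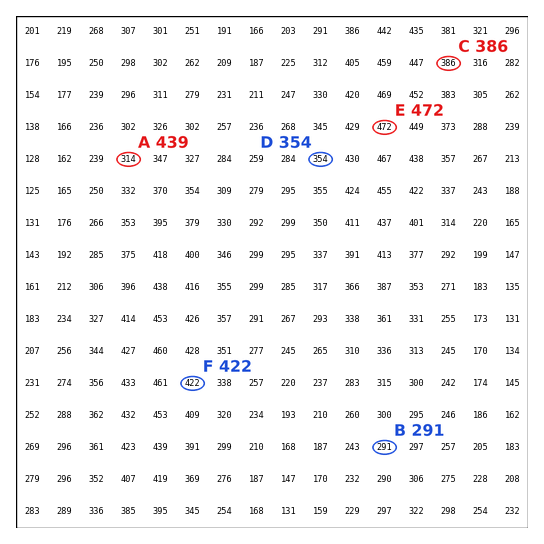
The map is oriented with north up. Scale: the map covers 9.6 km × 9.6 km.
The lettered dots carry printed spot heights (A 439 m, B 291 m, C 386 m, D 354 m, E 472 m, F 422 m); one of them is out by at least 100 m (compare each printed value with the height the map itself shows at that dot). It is A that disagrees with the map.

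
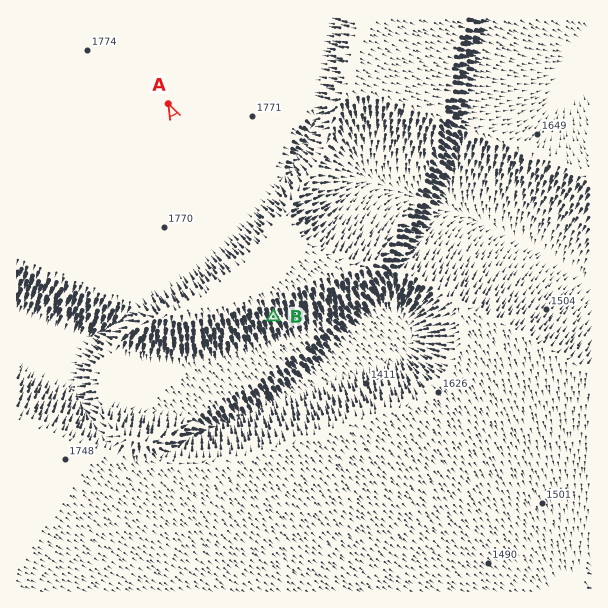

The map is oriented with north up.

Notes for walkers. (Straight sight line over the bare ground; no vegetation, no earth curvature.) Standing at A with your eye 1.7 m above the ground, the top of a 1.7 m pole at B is out of sight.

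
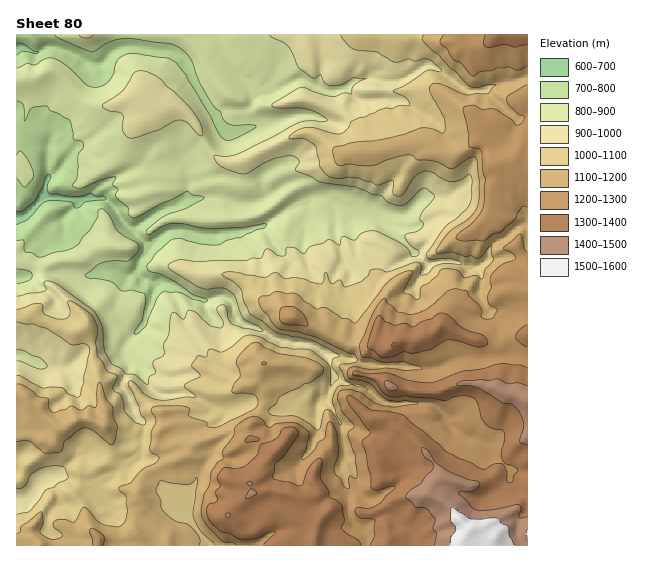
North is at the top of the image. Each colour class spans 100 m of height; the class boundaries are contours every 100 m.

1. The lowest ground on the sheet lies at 650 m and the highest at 1570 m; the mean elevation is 1050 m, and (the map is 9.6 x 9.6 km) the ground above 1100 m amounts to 37.4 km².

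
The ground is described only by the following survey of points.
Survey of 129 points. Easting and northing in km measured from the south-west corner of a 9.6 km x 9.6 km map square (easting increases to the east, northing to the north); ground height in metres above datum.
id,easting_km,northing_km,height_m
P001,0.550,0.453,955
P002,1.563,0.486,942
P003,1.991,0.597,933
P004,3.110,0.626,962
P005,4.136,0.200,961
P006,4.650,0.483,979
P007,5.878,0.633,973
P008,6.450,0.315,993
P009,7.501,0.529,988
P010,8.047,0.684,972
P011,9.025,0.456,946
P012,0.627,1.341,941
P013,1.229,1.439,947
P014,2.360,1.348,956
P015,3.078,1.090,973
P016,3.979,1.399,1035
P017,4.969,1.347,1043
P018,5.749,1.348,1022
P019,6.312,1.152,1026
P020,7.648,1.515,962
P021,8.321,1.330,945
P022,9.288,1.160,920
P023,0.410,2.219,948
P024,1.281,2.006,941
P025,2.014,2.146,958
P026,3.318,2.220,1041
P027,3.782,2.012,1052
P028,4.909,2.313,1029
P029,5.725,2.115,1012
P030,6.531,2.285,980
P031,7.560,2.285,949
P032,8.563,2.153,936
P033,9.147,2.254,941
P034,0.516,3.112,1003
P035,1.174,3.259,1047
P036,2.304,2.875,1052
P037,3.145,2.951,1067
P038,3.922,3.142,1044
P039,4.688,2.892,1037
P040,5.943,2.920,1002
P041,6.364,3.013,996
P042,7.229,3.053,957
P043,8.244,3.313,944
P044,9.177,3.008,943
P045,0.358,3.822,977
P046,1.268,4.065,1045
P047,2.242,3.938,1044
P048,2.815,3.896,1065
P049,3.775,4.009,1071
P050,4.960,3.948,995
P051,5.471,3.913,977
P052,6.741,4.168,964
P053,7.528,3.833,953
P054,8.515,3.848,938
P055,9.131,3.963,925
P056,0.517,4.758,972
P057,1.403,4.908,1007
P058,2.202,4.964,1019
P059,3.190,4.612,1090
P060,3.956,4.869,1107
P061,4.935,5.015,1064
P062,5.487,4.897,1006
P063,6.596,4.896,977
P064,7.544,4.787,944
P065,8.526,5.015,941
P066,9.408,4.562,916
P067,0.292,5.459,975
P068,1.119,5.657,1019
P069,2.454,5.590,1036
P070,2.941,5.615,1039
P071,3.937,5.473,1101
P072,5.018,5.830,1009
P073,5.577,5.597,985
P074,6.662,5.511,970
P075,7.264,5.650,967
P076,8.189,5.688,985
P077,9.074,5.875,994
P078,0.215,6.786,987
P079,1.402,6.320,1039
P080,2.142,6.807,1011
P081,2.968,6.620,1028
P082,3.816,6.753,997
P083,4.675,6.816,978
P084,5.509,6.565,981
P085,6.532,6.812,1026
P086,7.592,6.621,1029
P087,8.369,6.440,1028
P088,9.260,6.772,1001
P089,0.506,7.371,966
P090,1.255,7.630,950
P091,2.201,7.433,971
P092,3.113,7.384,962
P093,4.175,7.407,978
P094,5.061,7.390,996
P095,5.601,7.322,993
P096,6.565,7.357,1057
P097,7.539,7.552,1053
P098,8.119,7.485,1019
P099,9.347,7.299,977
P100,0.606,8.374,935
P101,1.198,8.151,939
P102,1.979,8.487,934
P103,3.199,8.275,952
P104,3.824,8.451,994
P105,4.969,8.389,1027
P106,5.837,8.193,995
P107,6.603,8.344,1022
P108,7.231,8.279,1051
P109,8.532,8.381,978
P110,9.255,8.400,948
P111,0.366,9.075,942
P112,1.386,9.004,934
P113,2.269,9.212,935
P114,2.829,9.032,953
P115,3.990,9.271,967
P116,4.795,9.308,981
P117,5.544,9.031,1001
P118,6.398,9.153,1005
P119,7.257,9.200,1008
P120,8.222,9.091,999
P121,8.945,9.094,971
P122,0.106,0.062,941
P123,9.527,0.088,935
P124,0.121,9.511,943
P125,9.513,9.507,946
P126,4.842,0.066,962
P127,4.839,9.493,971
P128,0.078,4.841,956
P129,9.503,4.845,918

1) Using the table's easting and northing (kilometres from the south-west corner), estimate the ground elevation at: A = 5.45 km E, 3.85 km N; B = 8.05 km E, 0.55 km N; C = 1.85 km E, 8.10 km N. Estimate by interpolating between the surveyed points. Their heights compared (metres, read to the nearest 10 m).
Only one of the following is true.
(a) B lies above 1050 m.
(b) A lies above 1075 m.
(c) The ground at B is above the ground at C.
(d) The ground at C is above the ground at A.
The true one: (c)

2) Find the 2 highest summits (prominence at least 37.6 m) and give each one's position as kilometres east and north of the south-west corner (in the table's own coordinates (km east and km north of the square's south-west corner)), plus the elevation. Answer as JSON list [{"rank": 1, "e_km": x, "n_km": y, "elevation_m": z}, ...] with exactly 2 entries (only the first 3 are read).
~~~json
[{"rank": 1, "e_km": 4.01, "n_km": 4.96, "elevation_m": 1107}, {"rank": 2, "e_km": 6.71, "n_km": 7.34, "elevation_m": 1061}]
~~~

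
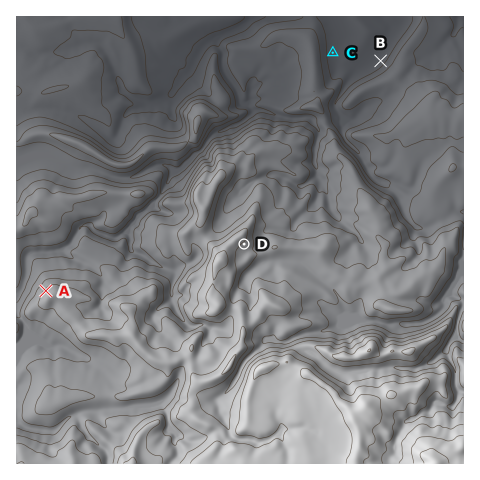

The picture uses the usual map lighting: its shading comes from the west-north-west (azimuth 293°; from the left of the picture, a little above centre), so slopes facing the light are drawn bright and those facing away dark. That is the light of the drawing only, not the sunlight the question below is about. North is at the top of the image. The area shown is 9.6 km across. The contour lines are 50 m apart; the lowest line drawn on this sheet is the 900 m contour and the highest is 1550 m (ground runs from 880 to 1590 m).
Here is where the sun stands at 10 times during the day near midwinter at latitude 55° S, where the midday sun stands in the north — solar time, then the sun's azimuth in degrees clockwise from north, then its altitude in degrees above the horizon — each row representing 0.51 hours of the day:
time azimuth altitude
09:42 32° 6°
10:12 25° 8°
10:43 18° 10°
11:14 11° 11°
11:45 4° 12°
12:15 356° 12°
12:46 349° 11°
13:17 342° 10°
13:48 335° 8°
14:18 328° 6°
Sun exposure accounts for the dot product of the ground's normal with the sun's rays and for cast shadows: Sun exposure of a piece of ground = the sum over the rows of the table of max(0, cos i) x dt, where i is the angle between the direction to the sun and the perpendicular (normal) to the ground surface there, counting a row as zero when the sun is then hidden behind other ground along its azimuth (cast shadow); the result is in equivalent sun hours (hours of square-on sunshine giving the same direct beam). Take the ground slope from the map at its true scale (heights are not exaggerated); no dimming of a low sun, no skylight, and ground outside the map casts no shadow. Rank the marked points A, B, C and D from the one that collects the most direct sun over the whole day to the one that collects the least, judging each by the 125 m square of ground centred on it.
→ A > B > C > D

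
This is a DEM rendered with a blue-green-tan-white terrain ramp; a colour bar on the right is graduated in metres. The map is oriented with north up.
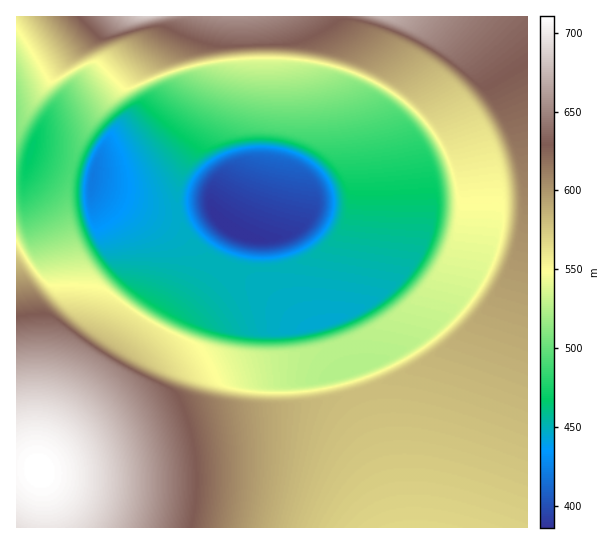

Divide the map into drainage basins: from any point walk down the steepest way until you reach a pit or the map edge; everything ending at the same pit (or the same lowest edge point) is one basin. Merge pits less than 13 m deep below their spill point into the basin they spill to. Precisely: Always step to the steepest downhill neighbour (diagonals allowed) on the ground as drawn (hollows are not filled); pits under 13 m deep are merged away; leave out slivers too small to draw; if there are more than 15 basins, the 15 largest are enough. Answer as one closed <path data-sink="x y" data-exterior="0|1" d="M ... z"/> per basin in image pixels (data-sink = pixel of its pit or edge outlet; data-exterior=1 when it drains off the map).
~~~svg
<path data-sink="227 227" data-exterior="0" d="M527 16l-298 1-2 21 1 32-4 17-12 34-31 52-5 22 1 16 4 14 18 28 1 6-4 15-9 17-15 20-11 22-24 25-8 16-64 61-18 22-8 12-23 0 1 59 511-1z"/><path data-sink="93 178" data-exterior="0" d="M229 16l-66 0 1 11-7 14-24 33-34 37-20 34-8 22-4 23 1 35 9 50-1 28-3 11-12 16-21 105-1 34 8-12 18-22 64-61 8-16 24-25 11-22 15-20 9-17 4-15-1-6-18-28-4-14-1-16 5-22 30-50 13-36 4-17-1-32z"/><path data-sink="31 151" data-exterior="0" d="M162 16l-49 0-61 61-21 29-11 21-4 3 1 338 22 1 1-34 21-105 14-19 2-36-10-61 0-24 6-32 12-27 14-20 34-37 24-33 7-14z"/>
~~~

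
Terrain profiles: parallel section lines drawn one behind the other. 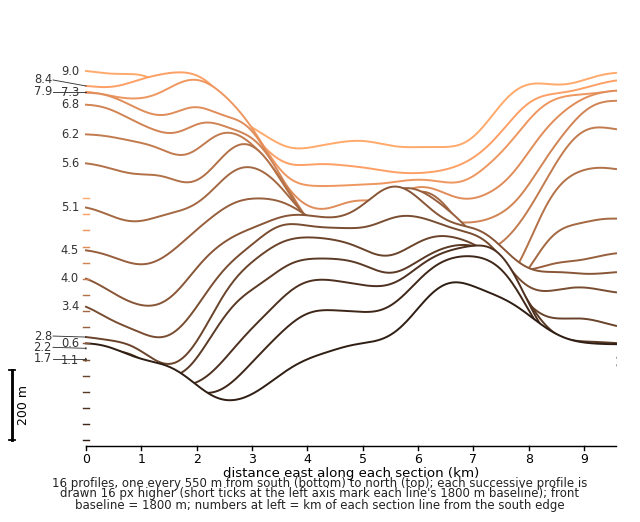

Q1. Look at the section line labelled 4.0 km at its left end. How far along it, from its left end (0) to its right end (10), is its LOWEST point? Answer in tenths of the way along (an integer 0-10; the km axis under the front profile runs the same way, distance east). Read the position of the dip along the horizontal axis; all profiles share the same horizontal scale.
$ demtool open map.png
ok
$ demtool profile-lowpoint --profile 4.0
1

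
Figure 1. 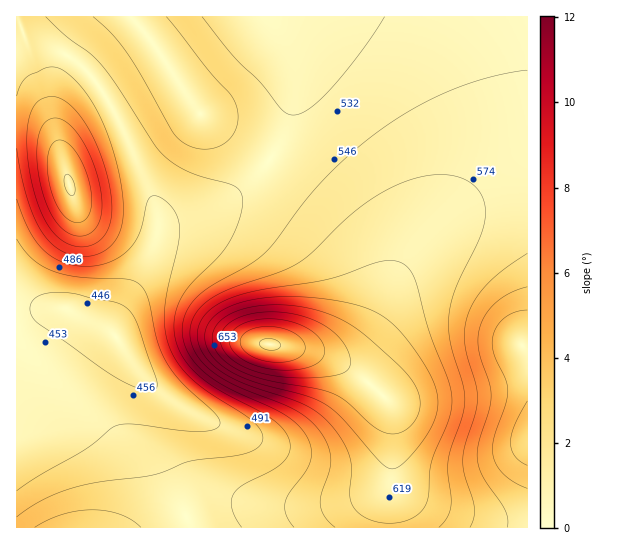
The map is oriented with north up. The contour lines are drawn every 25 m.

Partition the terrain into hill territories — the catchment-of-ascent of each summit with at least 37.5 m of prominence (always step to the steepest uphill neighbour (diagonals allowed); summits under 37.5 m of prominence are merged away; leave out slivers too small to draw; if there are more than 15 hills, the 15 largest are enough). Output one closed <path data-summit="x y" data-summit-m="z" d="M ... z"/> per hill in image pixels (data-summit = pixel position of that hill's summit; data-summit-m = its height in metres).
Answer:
<path data-summit="270 345" data-summit-m="753" d="M527 16l-258 1 14 22 8 22 2 14 0 24-10 39-18 28-22 22-17 12-25 12-35 11-6 4-15 39-30 55-2 12-51-25-46 3 1 217 511-1z"/><path data-summit="201 114" data-summit-m="570" d="M269 16l-252 0-1 7 4 2 4 12 5 6 24 5 16 8 8 5 23 26 28 52 25 59 6 21-1 13 2-5 6-4 41-14 31-17 27-26 14-20 13-37 1-34-6-26z"/><path data-summit="70 186" data-summit-m="627" d="M19 24l-3 1 0 285 46-2 51 25 2-12 28-50 10-24 6-21-3-20-28-67-17-34-19-28-23-21-16-8-24-5z"/>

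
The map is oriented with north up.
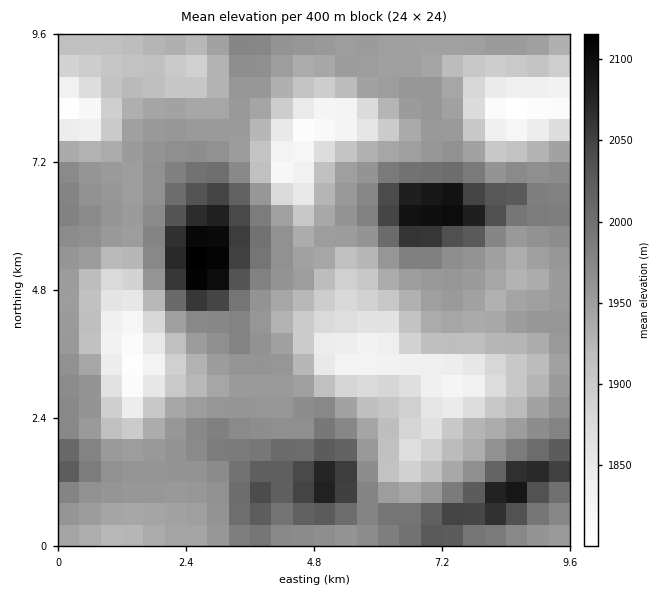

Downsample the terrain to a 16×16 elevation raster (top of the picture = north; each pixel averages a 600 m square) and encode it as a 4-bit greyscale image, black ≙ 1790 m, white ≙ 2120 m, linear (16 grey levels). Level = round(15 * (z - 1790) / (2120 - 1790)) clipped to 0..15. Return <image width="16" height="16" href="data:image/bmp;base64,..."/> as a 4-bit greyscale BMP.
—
<image width="16" height="16" href="data:image/bmp;base64,Qk32AAAAAAAAAHYAAAAoAAAAEAAAABAAAAABAAQAAAAAAIAAAAATCwAAEwsAABAAAAAAAAAAAAAAABEREQAiIiIAMzMzAERERABVVVUAZmZmAHd3dwCIiIgAmZmZAKqqqgC7u7sAzMzMAN3d3QDu7u4A////AHZneZmIm7qYiHeJu8mIrcqoiImryVV5zIdnmYiXVGeJhTZ4iHZTJGiEFGeHMiIkV3MliIUyNmZ3dDi5dkRXd3d1a/yXZXiHZ4d7/Zd3q6l4iHrMhXjO7KmIealSaKu5mFZ4h1E1Z4VWFHd3YxNochE1ZVd2Z3djM1VmaId3d3d2"/>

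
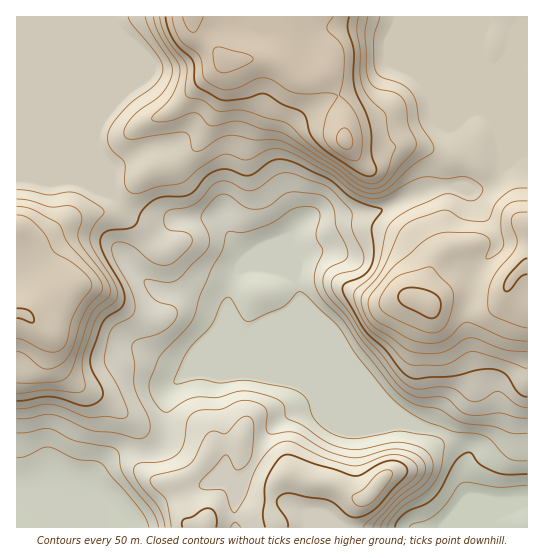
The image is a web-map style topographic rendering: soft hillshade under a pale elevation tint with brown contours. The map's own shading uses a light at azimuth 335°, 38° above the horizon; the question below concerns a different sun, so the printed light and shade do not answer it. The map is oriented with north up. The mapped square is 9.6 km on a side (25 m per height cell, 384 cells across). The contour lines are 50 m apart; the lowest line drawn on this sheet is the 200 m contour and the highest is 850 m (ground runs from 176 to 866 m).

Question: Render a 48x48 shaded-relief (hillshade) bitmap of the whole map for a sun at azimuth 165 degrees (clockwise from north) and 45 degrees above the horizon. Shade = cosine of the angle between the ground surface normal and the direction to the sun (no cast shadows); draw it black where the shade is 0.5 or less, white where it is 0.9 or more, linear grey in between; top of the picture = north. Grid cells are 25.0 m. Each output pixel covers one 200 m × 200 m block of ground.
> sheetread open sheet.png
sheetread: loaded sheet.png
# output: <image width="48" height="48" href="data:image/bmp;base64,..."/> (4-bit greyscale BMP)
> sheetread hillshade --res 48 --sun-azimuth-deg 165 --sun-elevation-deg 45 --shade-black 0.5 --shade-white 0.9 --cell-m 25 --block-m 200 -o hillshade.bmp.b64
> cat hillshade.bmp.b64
<image width="48" height="48" href="data:image/bmp;base64,Qk32BAAAAAAAAHYAAAAoAAAAMAAAADAAAAABAAQAAAAAAIAEAAATCwAAEwsAABAAAAAAAAAAAAAAABEREQAiIiIAMzMzAERERABVVVUAZmZmAHd3dwCIiIgAmZmZAKqqqgC7u7sAzMzMAN3d3QDu7u4A////AIiIiIiIiYdVZniHd3eIiKzv/ty7mIiHd4iIiIiIiZhlVWiHd3eJmavf/+3LqIiId4iIiIiImql2VFeGZ4mru6mt///cuYiJmIiIiIiZqqmIdmeHV5u7uoZY3//suqqru5mIiZmZmHZniIiHVYmYdkMjjO7cu7u8zamZmqmYdkM0eZiIZFZkIQAAFXiqu6qrzKqpq7uodlQzV5iJdDQyEAAAAAJYq5maq6qqu7y6mIdVVoiJhCIhAAAAAAFHm6mZqru7u8zLuph2Zmd4hREiI0VDISNXm8y6qszLu8zLuod2ZVZniFIjVnd3dmeJrN3LvN3czNy6mHZlRERFaHZWeIiIiJq7vN3LvP7u3cypdmZTMiIiNWd3iIiIib3cury7vO//7LqHd3dUMyEREkVoiIiIm87tyqqqq83u25dniJmGVVQzNFZ4iIiIq83e26qqmarMynZniZqYd3d2d4iIiIiJqrzd3Kq7qJq8y5iIiJqpiIiIiIiIiIiaqrzd3LvMy6u8zLqYiau6mIiIiIiIiImrqrzd3MzM3buqu7upmqu7qYiIiIiIiImry7zd3czMzbqYm7u7qqq8uoiIiIiIiJmbzLzNzMu7u5iIm8zcupiaupiJmYiIiqiKu7u7uqqqqnd4m87tuHd4mpiJqpiIm6hnmqqZqoeKqVZ3is3bh3d4mqmImZmImpYzV4d3iYZpmWZneJqGZ4mZmamHd3iId2IAE1VVaIZXmXd2dmQzaKu6qqmHZnd2UyAAASRWZ4Y0eYh3ZTIkiau7u6qXd3h2QhIQASNXiJdCR4iHVDNYqpmru7qpiIiHZVZjI0RXiZljJJiHVVebupd5qqqqqYiIiIiGRFVFZ3h2VZh2eJrMupdmd4mry6mHeIiGRFVURERnd2VFeJu7qZh3d4iazMuXZ3d2QjREQyNGZhIjRniZmqqqqpmau8y6h4iYYyIzRERDMwASNFZ4q7zN3Muru7vMuave2VQzRVVCESJERGd4m83dzMy7u7vMy73//rh2ZndjImZ3Z3iHibzMzN3My7u83czv/tupmZmGVYiIiIiId4mqzd3MzMzN7d3Lvdy6qqmYdoiIiIiJh2d4rNy7zd3d3d2oi9y6mZmIh4iIiIiJqYd3m8u7zd3czMuYiauYd4iIiIiIiId3m7upisy7zd26mIiIiHd2d3eIiIiIiIhkabzLmc3MzduodmZ4iHZnd3d4iIiIiIh0NGi8ur3cy7uoZVZniId4iHeIiIiIiIiGMiNqy73curu5hmZWZneIiIiIiIiIiIiHYyEmvM3duqu6qHZURFaIiIiIiIiIiIiIhkIjeszMy6qpqphkMkaIiIiIiIiIiIiIiHVEV5q7y6mIiZl2RWeIiIiIiIiIiIiIiIh3d4iZqYh3eImId4iIiIiIiIiIiIiIiJmaqHd3d3eHd4iIiIiIiIiIiIiIiIiIiZmauXZmZneId3eJmIiIiIiIiIiIiIiIiYd5mXd3d3iIiHeamIiIiIh4iIiIiIiImHZ4mYh3iIiIiImaqIiIiIh4iA=="/>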